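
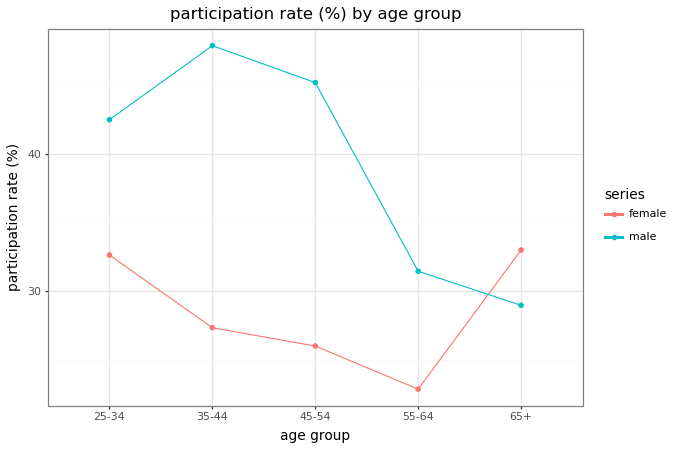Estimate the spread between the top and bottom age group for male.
Max 35-44 ≈ 50, min 65+ ≈ 30; range ≈ 20.

≈ 20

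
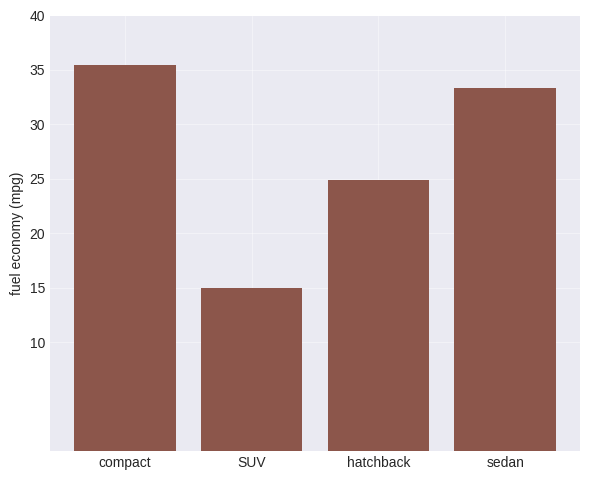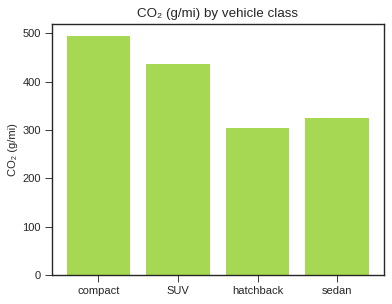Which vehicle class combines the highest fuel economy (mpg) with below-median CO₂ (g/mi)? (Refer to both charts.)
Chart 2 median CO₂ (g/mi) ≈ 400; below-median vehicle classes: hatchback, sedan. Among those, sedan has the highest fuel economy (mpg) (≈ 35).

sedan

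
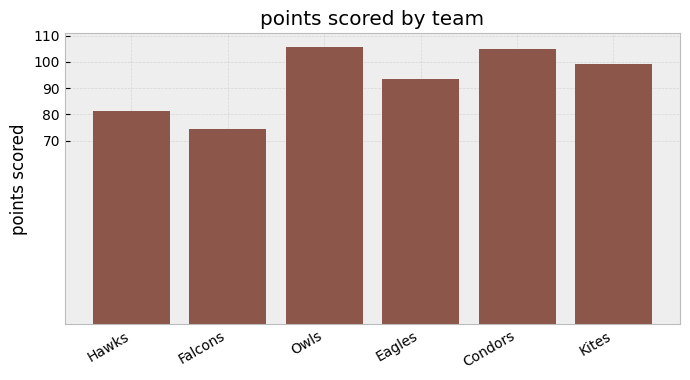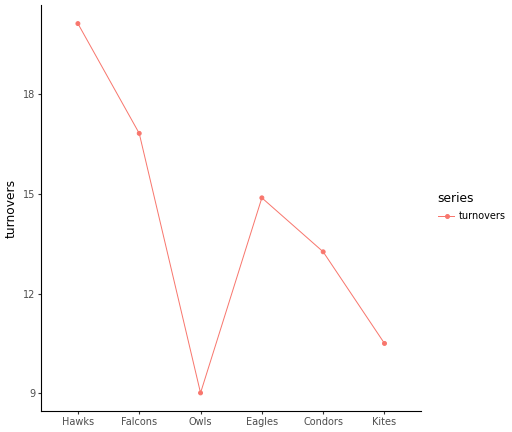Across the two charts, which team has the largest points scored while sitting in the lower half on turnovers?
Owls

Chart 2 median turnovers ≈ 14; below-median teams: Owls, Condors, Kites. Among those, Owls has the highest points scored (≈ 110).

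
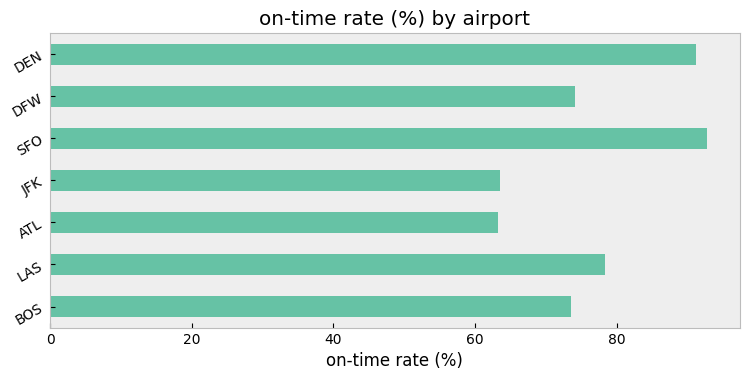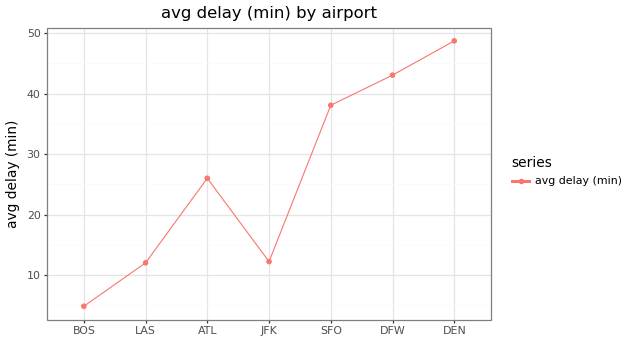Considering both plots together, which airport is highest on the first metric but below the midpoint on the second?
LAS

Chart 2 median avg delay (min) ≈ 25; below-median airports: BOS, LAS, JFK. Among those, LAS has the highest on-time rate (%) (≈ 80).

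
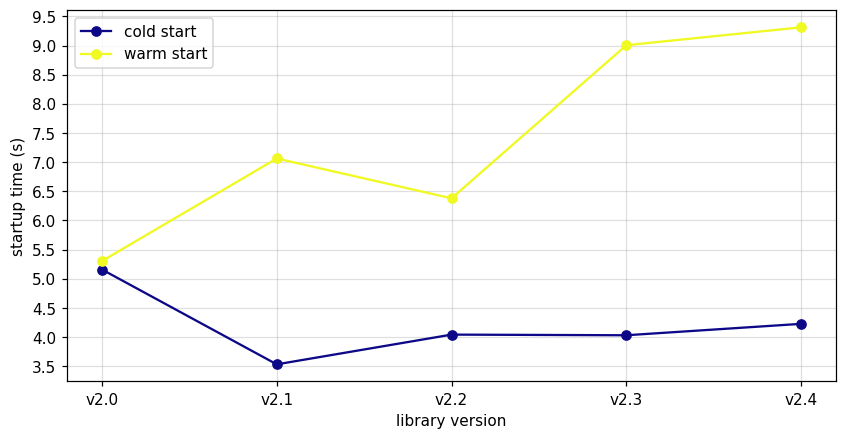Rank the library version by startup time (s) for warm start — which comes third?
Top 4 for warm start: v2.4 ≈ 9.5, v2.3 ≈ 9.0, v2.1 ≈ 7.0, v2.2 ≈ 6.5.

v2.1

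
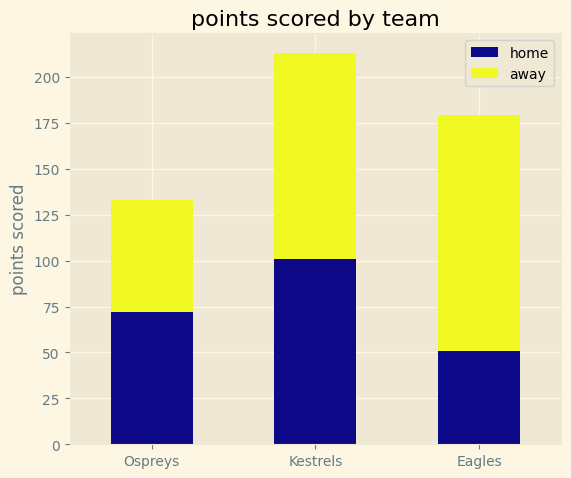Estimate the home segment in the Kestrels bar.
home top ≈ 100, bottom ≈ 0; segment ≈ 100.

≈ 100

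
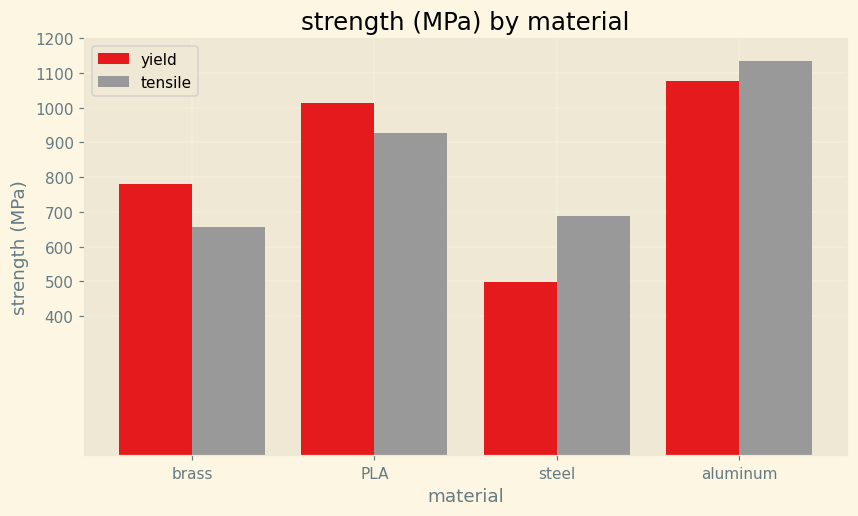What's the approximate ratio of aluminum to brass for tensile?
≈ 1.57×

aluminum ≈ 1100, brass ≈ 700; 1100/700 ≈ 1.57.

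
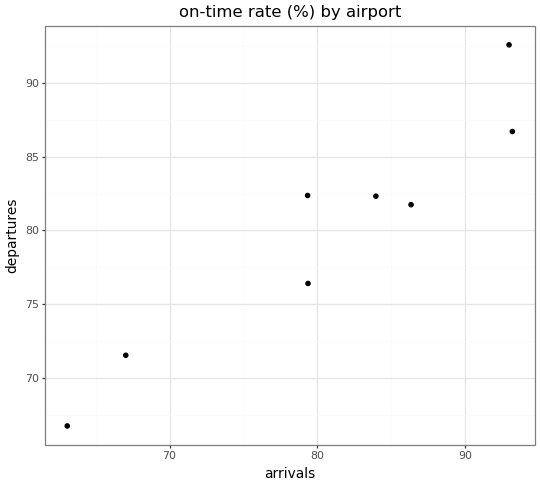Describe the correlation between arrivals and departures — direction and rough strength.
positive, strong

Points are positively correlated; strong (|r| ≈ 1.0).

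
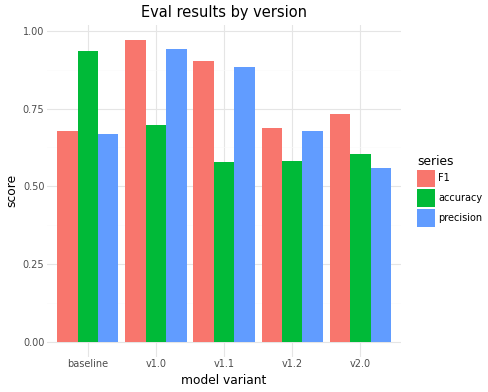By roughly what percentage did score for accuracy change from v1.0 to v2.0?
v1.0 ≈ 0.7, v2.0 ≈ 0.6; (0.6 − 0.7) / 0.7 ≈ -14.3%.

≈ -14.3%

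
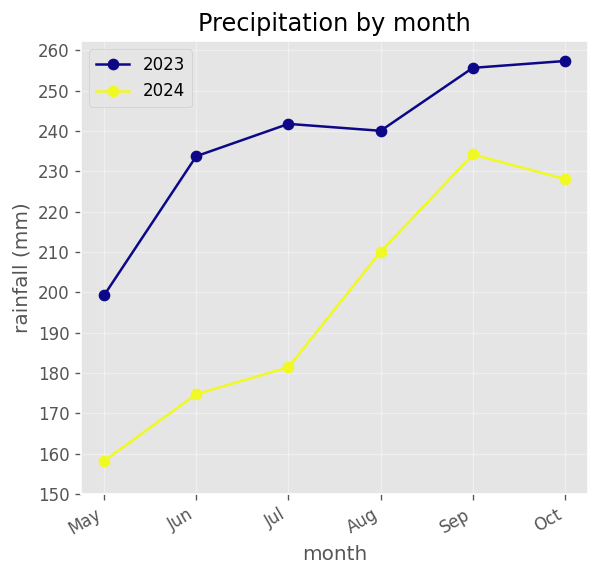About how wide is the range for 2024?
≈ 70

Max Sep ≈ 230, min May ≈ 160; range ≈ 70.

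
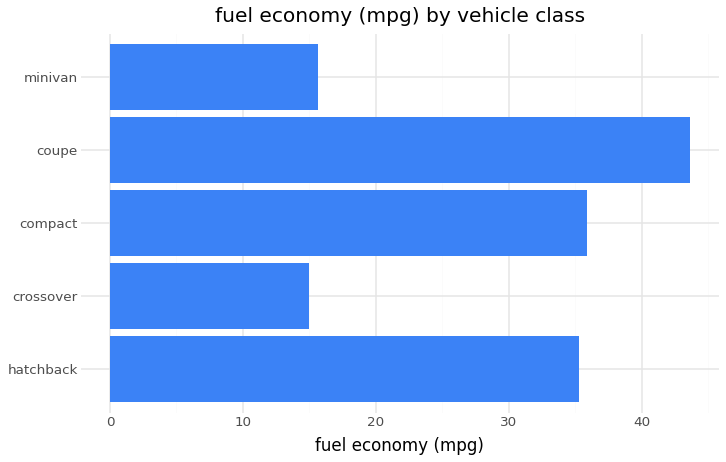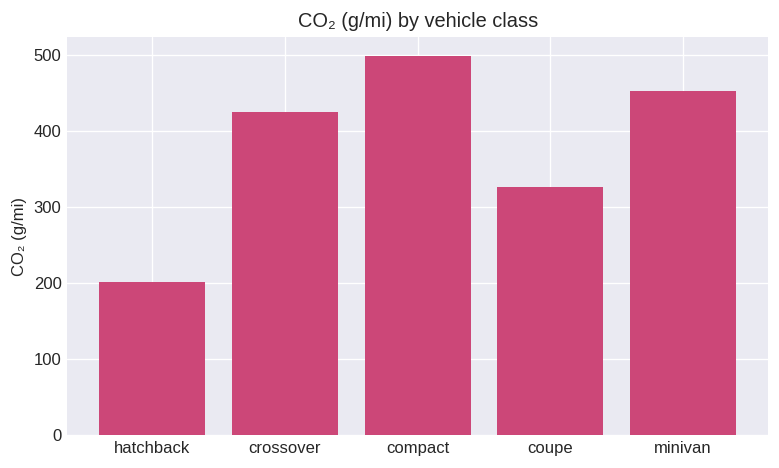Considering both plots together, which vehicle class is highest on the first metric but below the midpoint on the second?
coupe

Chart 2 median CO₂ (g/mi) ≈ 400; below-median vehicle classes: hatchback, coupe. Among those, coupe has the highest fuel economy (mpg) (≈ 45).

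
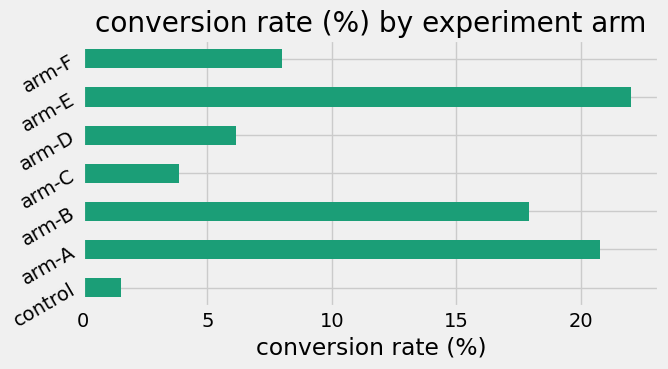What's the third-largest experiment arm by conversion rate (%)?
arm-B

Top 4: arm-E ≈ 22, arm-A ≈ 20, arm-B ≈ 18, arm-F ≈ 8.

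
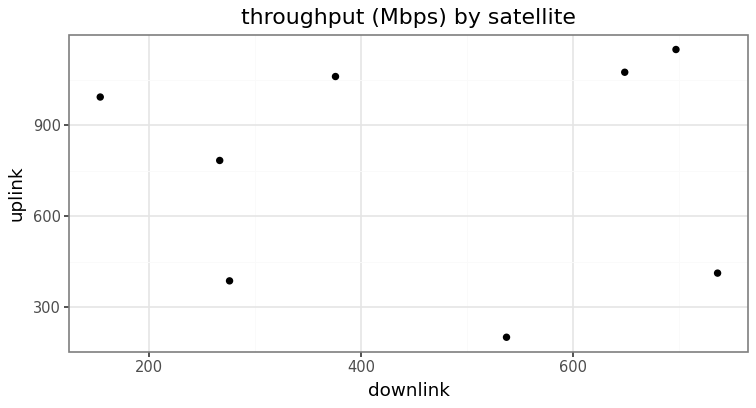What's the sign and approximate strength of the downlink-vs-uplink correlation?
Points are roughly uncorrelated; weak (|r| ≈ 0.0).

no clear correlation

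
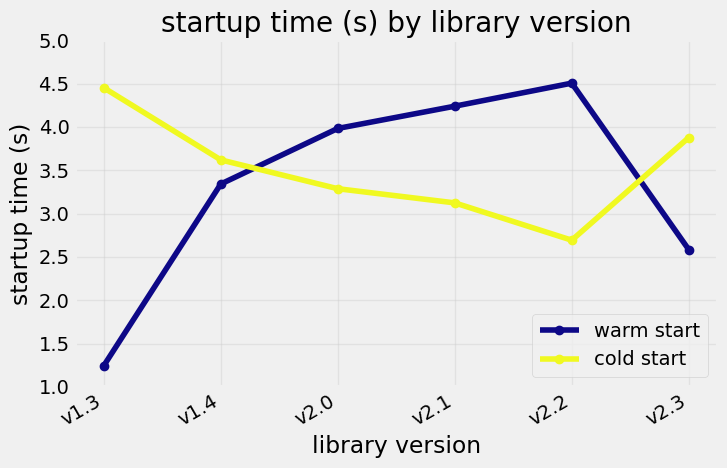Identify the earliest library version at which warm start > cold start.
v2.0

v1.4: warm start ≈ 3.5 vs cold start ≈ 3.5 (not yet); v2.0: warm start ≈ 4.0 vs cold start ≈ 3.5 (first crossover).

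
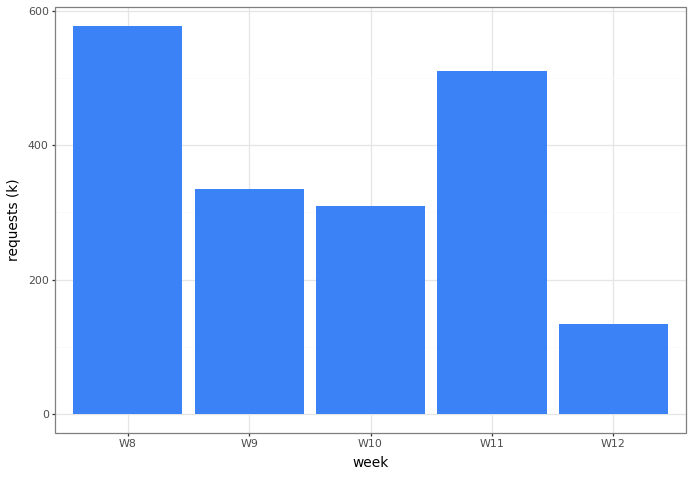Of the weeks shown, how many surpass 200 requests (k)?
4

Above 200: W8, W9, W10, W11.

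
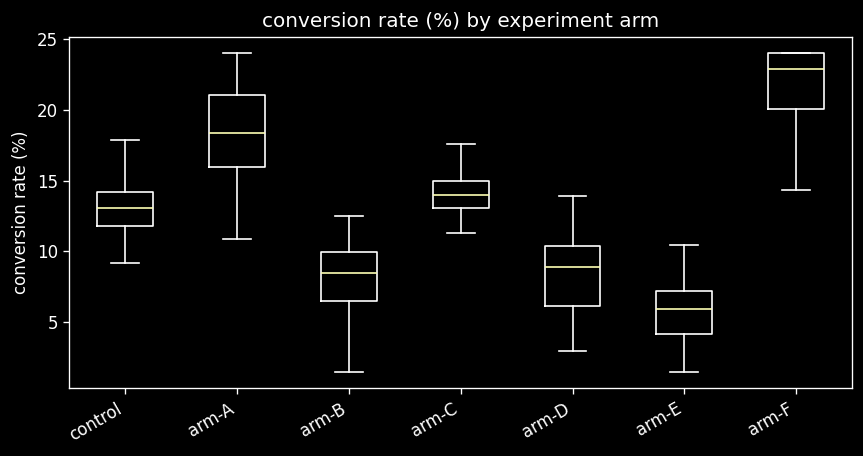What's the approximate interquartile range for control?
Q3 ≈ 14, Q1 ≈ 12; IQR ≈ 2.

≈ 2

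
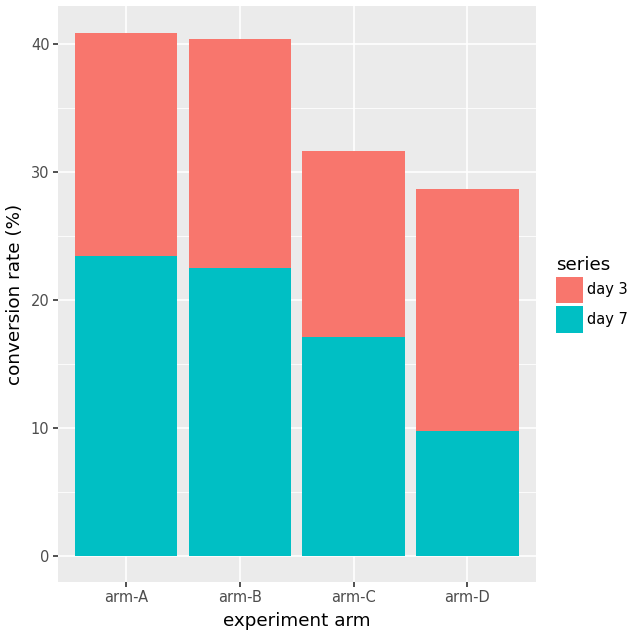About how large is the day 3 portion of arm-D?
≈ 20

day 3 top ≈ 30, bottom ≈ 10; segment ≈ 20.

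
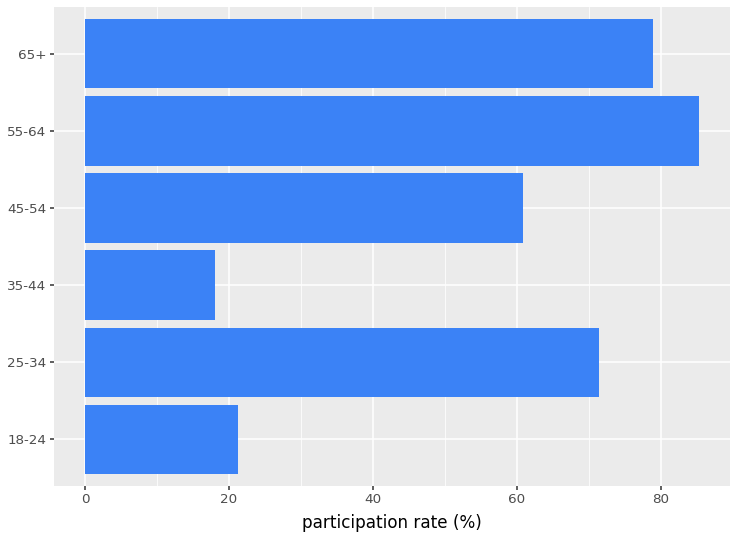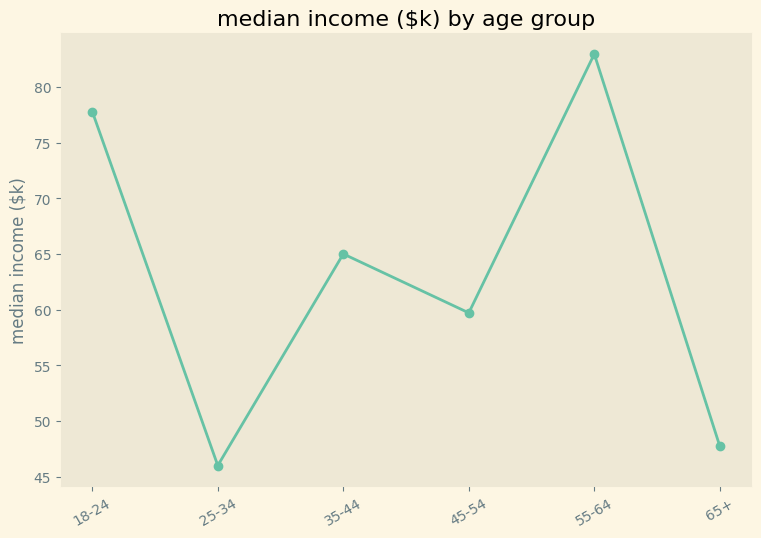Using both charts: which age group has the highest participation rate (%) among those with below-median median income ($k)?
Chart 2 median median income ($k) ≈ 60; below-median age groups: 25-34, 45-54, 65+. Among those, 65+ has the highest participation rate (%) (≈ 80).

65+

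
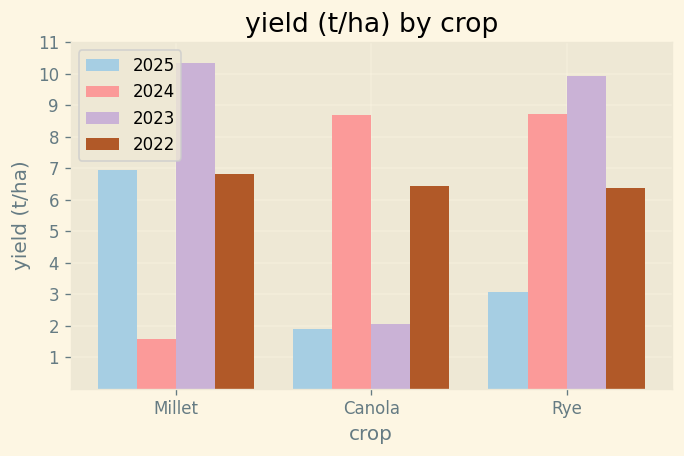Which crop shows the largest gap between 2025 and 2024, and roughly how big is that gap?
Canola, ≈ 7 t/ha

Canola: 2025 ≈ 2, 2024 ≈ 9 → gap ≈ 7. Next-largest (Rye) is only ≈ 6.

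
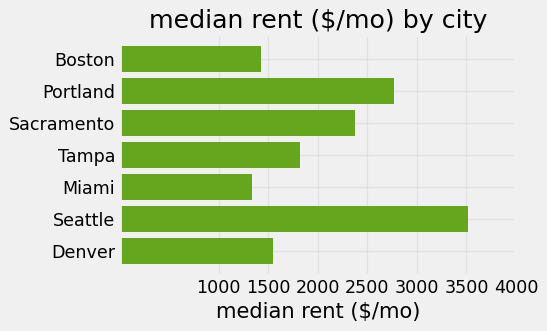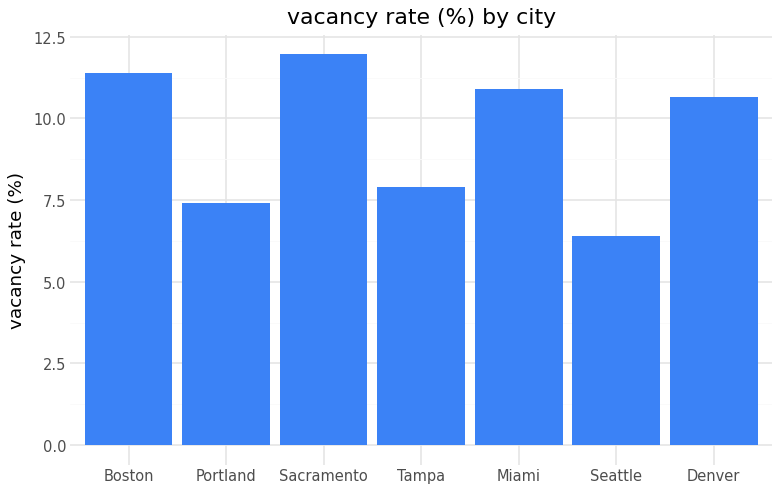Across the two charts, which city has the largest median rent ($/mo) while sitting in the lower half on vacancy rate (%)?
Chart 2 median vacancy rate (%) ≈ 10; below-median cities: Portland, Tampa, Seattle. Among those, Seattle has the highest median rent ($/mo) (≈ 3500).

Seattle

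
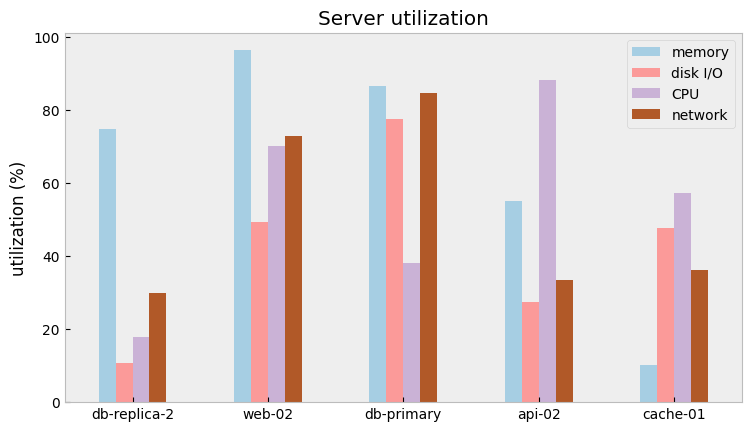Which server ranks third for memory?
Top 4 for memory: web-02 ≈ 100, db-primary ≈ 90, db-replica-2 ≈ 70, api-02 ≈ 60.

db-replica-2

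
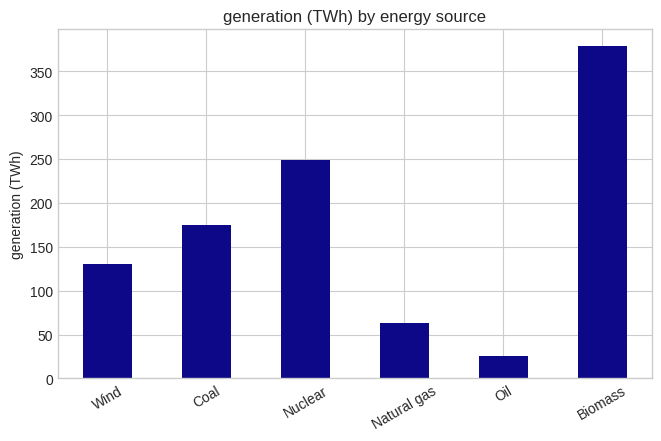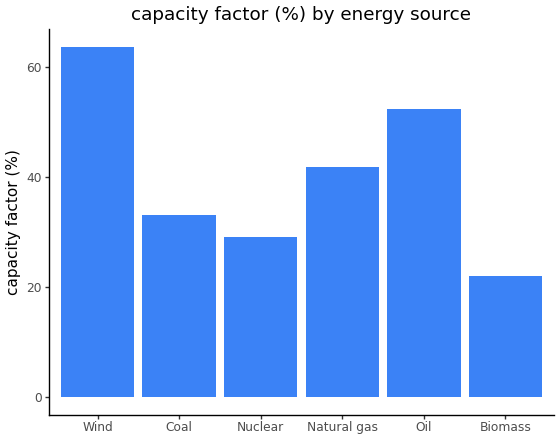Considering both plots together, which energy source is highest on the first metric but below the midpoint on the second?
Biomass

Chart 2 median capacity factor (%) ≈ 40; below-median energy sources: Coal, Nuclear, Biomass. Among those, Biomass has the highest generation (TWh) (≈ 400).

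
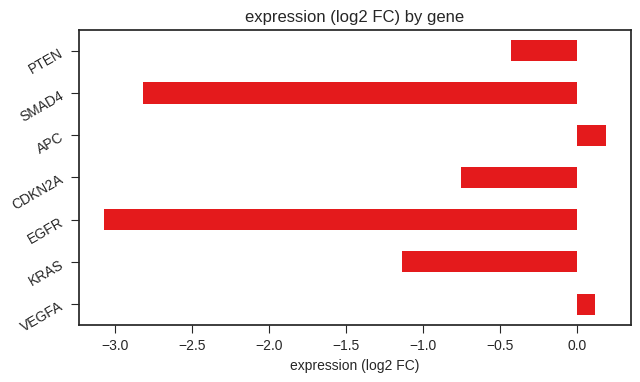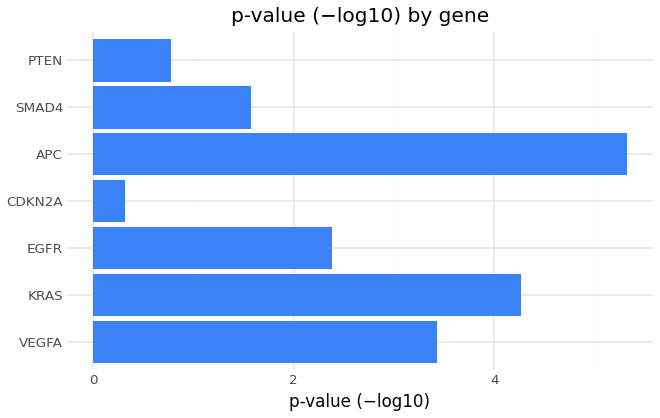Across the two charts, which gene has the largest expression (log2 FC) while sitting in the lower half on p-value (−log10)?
PTEN

Chart 2 median p-value (−log10) ≈ 2.5; below-median genes: CDKN2A, SMAD4, PTEN. Among those, PTEN has the highest expression (log2 FC) (≈ -0.44).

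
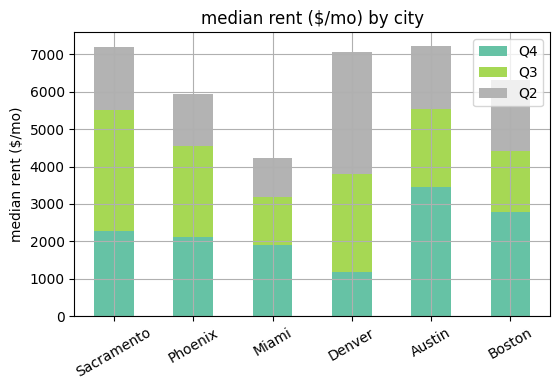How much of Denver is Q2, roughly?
≈ 3000

Q2 top ≈ 7000, bottom ≈ 4000; segment ≈ 3000.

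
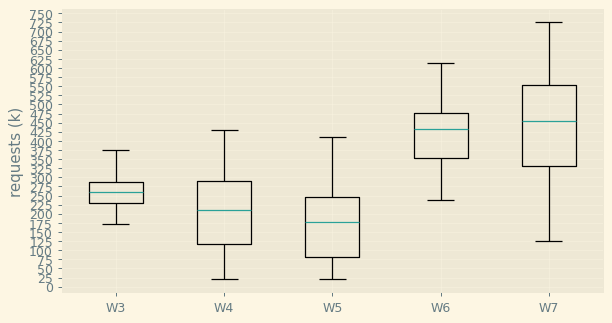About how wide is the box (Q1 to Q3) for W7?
Q3 ≈ 550, Q1 ≈ 325; IQR ≈ 225.

≈ 225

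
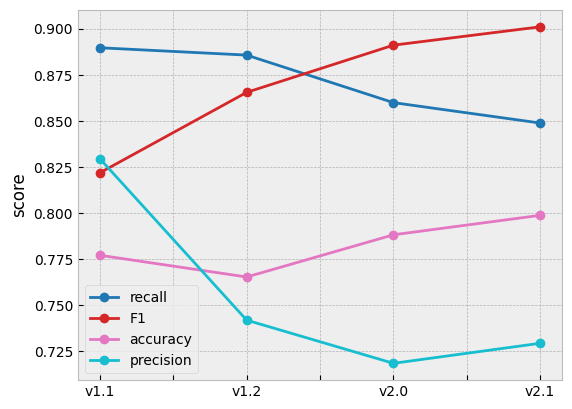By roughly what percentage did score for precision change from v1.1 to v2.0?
≈ -12.2%

v1.1 ≈ 0.82, v2.0 ≈ 0.72; (0.72 − 0.82) / 0.82 ≈ -12.2%.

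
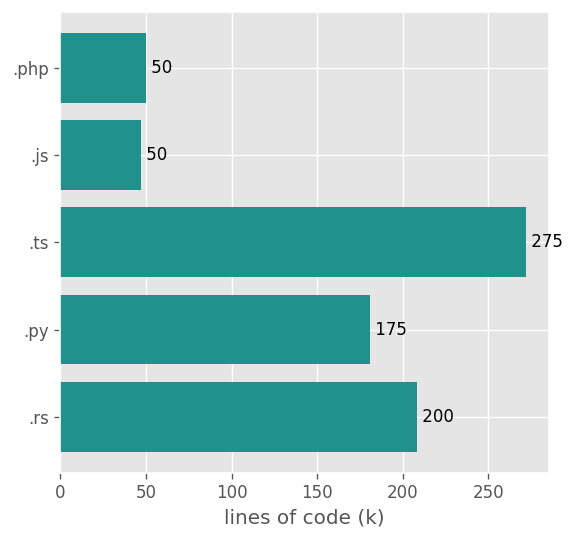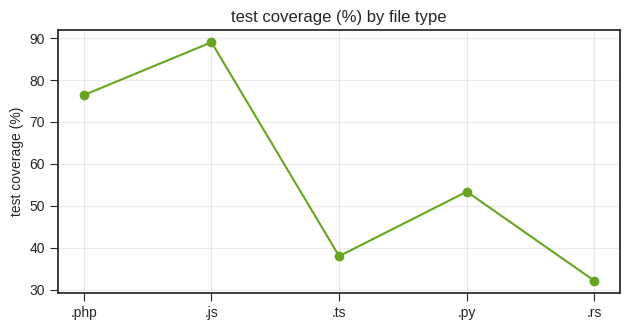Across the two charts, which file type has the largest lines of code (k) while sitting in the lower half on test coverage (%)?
.ts

Chart 2 median test coverage (%) ≈ 50; below-median file types: .ts, .rs. Among those, .ts has the highest lines of code (k) (≈ 275).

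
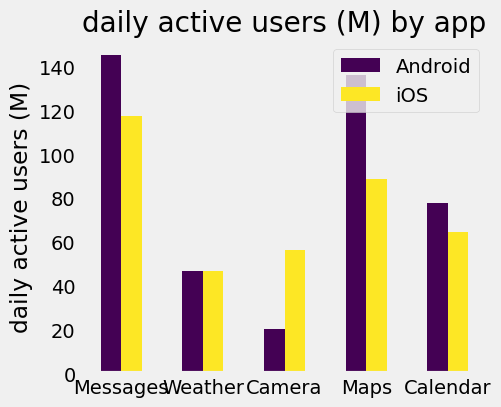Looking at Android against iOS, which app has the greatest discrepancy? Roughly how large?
Maps, ≈ 60 M

Maps: Android ≈ 140, iOS ≈ 80 → gap ≈ 60. Next-largest (Camera) is only ≈ 40.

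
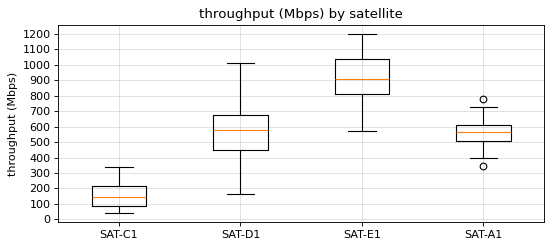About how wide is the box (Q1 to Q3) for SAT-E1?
≈ 200

Q3 ≈ 1000, Q1 ≈ 800; IQR ≈ 200.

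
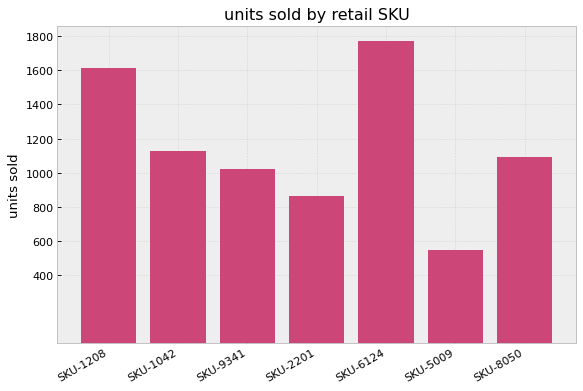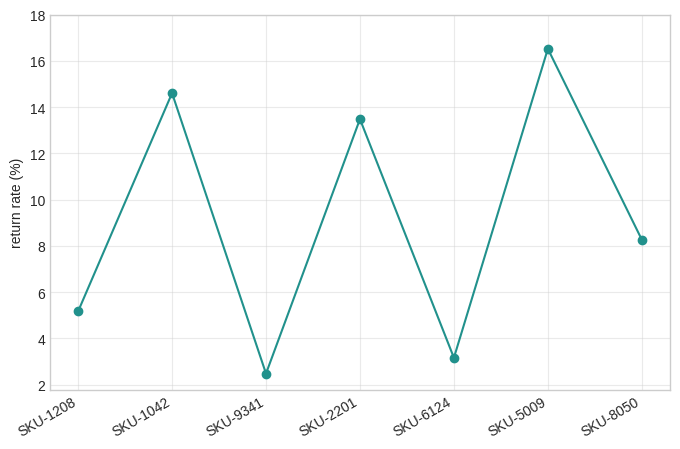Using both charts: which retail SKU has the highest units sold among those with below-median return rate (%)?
Chart 2 median return rate (%) ≈ 8; below-median retail SKUs: SKU-1208, SKU-9341, SKU-6124. Among those, SKU-6124 has the highest units sold (≈ 1800).

SKU-6124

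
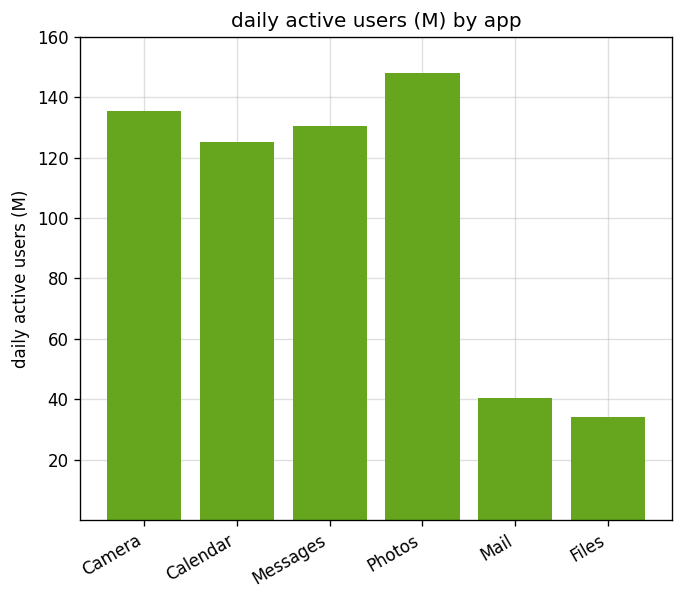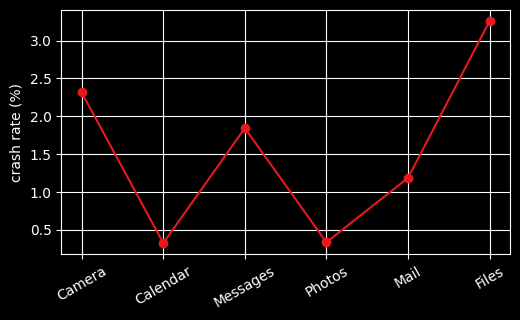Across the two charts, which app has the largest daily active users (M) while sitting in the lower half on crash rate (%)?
Photos

Chart 2 median crash rate (%) ≈ 1.5; below-median apps: Calendar, Photos, Mail. Among those, Photos has the highest daily active users (M) (≈ 140).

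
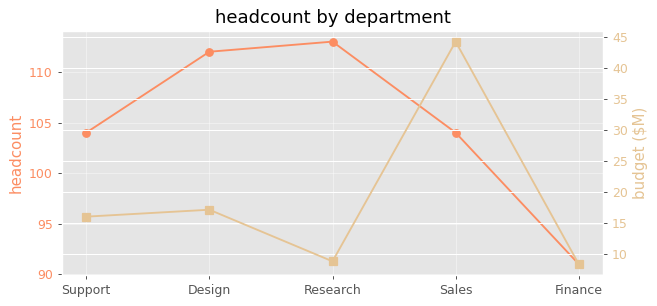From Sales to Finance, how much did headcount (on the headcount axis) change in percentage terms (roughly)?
Sales ≈ 104, Finance ≈ 92; (92 − 104) / 104 ≈ -11.5%.

≈ -11.5%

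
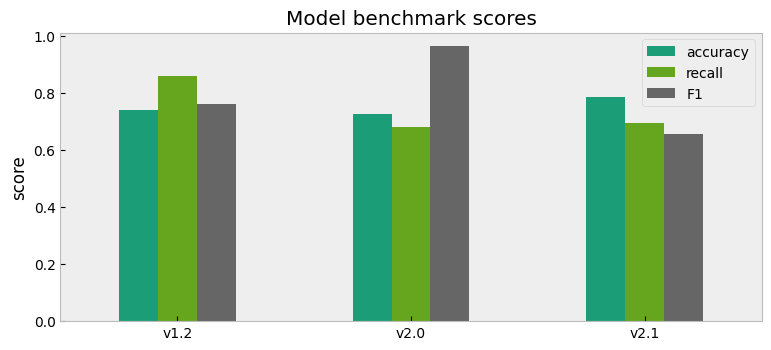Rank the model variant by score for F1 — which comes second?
v1.2

Top 3 for F1: v2.0 ≈ 1.0, v1.2 ≈ 0.8, v2.1 ≈ 0.7.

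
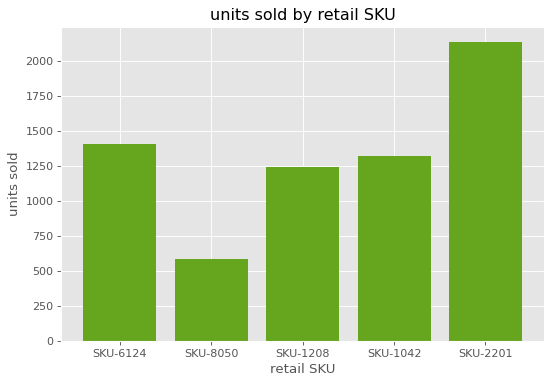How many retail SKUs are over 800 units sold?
4

Above 800: SKU-6124, SKU-1208, SKU-1042, SKU-2201.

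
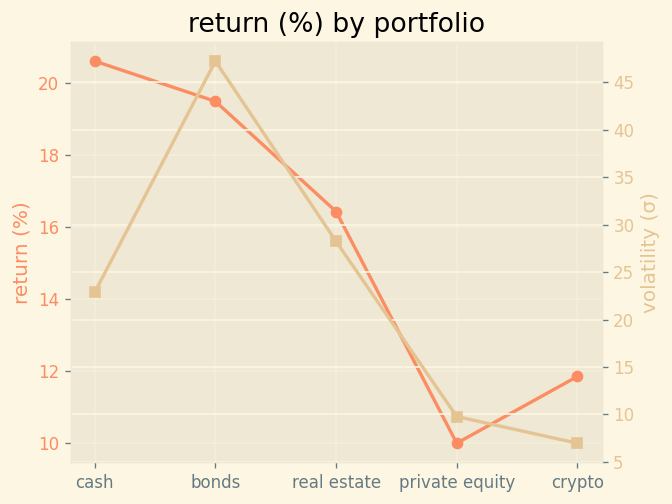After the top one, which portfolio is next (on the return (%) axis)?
Top 3 (on the return (%) axis): cash ≈ 21, bonds ≈ 19, real estate ≈ 16.

bonds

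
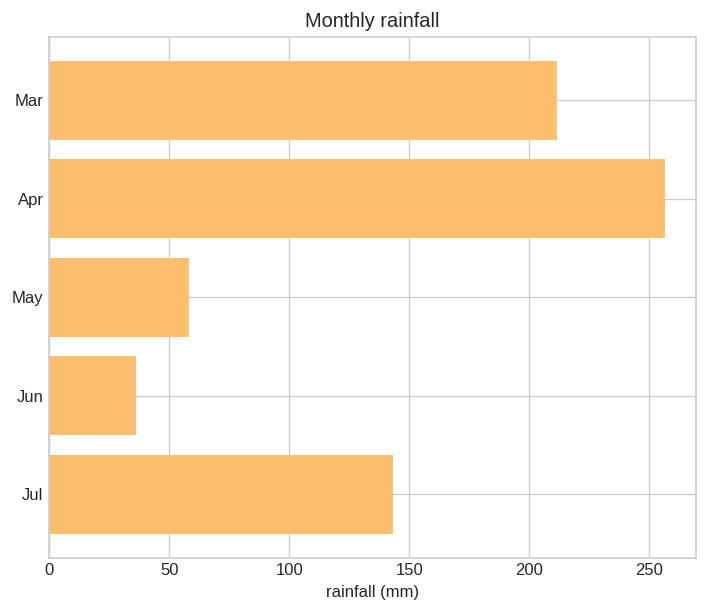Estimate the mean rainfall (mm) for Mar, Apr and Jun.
≈ 158

(200 + 250 + 25) / 3 ≈ 158.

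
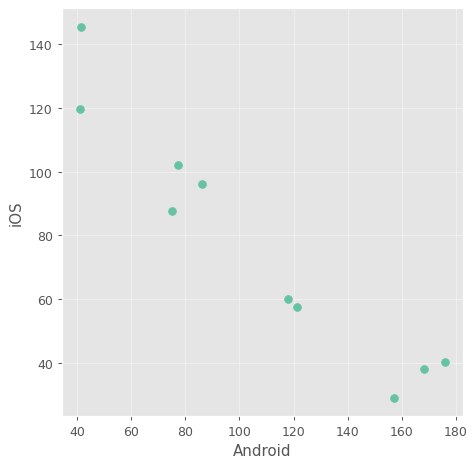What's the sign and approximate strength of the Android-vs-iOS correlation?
negative, strong

Points are negatively correlated; strong (|r| ≈ 1.0).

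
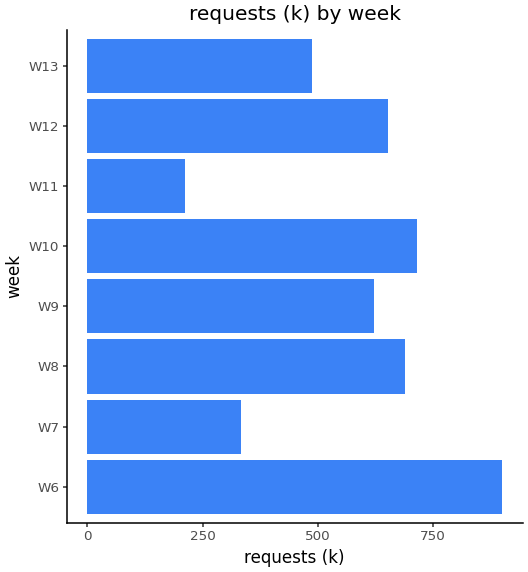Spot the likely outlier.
W11

W11 ≈ 200; the rest sit between ≈ 300 and ≈ 900.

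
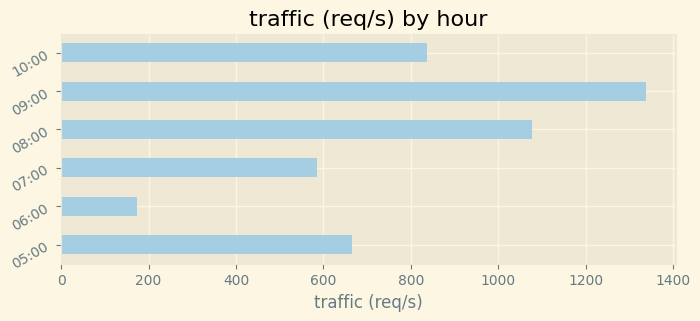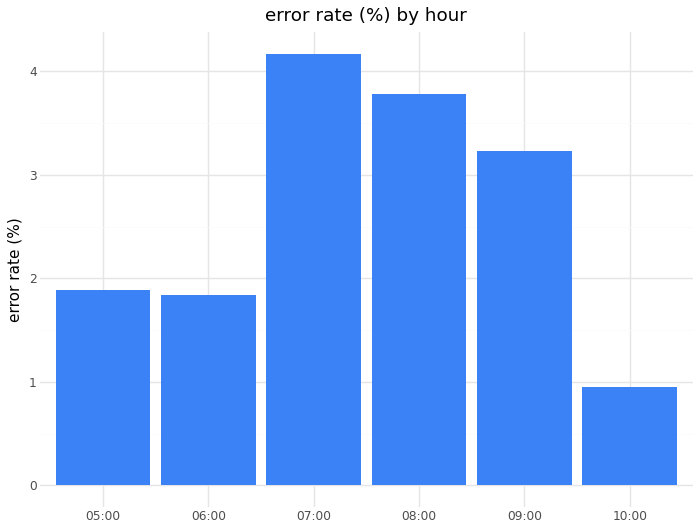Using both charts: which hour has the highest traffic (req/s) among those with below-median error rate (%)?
Chart 2 median error rate (%) ≈ 2.5; below-median hours: 05:00, 06:00, 10:00. Among those, 10:00 has the highest traffic (req/s) (≈ 800).

10:00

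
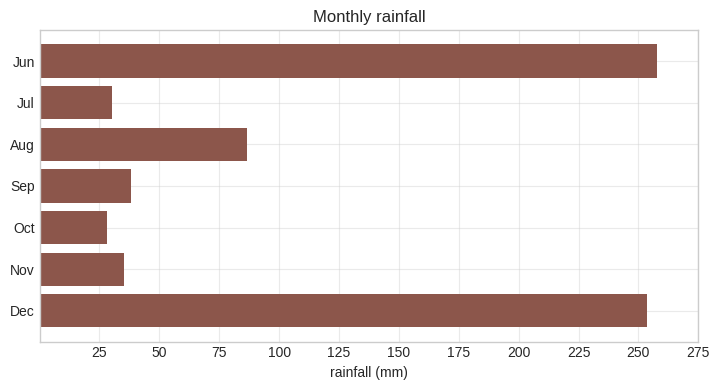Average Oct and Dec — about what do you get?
≈ 138

(25 + 250) / 2 ≈ 138.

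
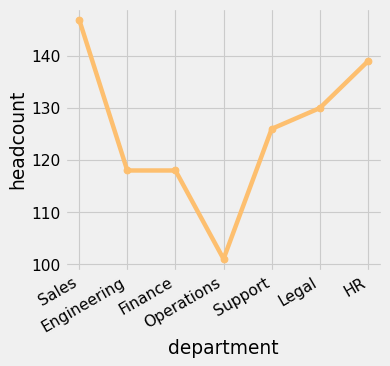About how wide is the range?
Max Sales ≈ 145, min Operations ≈ 100; range ≈ 45.

≈ 45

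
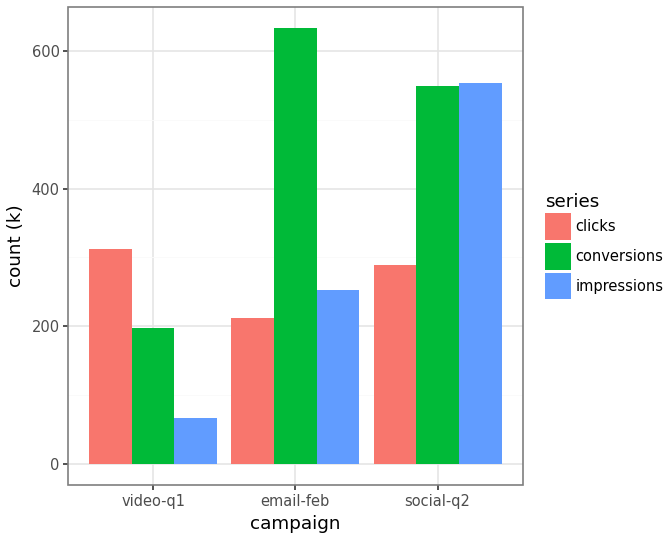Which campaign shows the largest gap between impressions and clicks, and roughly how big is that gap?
social-q2: impressions ≈ 600, clicks ≈ 300 → gap ≈ 300. Next-largest (video-q1) is only ≈ 200.

social-q2, ≈ 300 k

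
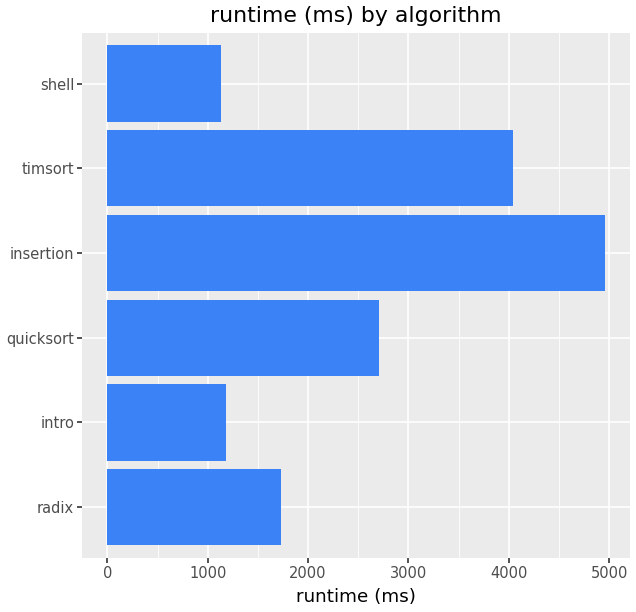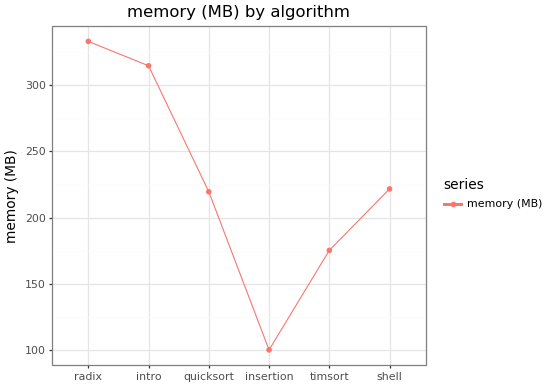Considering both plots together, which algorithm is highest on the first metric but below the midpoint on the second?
Chart 2 median memory (MB) ≈ 200; below-median algorithms: quicksort, insertion, timsort. Among those, insertion has the highest runtime (ms) (≈ 5000).

insertion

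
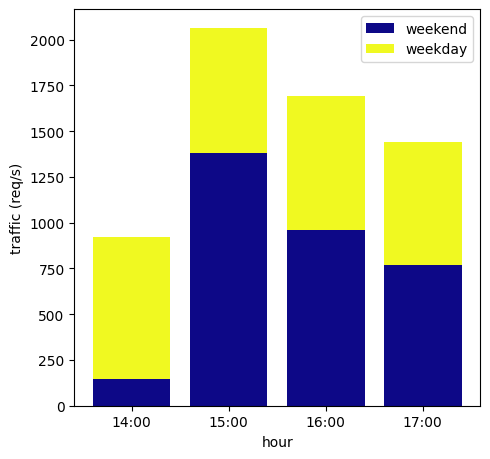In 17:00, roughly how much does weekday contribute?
weekday top ≈ 1400, bottom ≈ 800; segment ≈ 600.

≈ 600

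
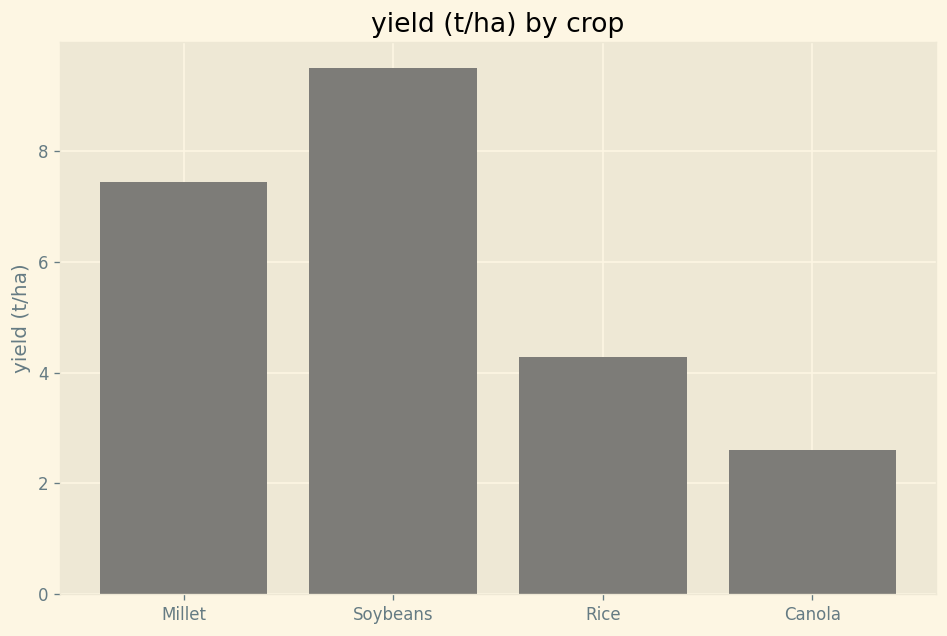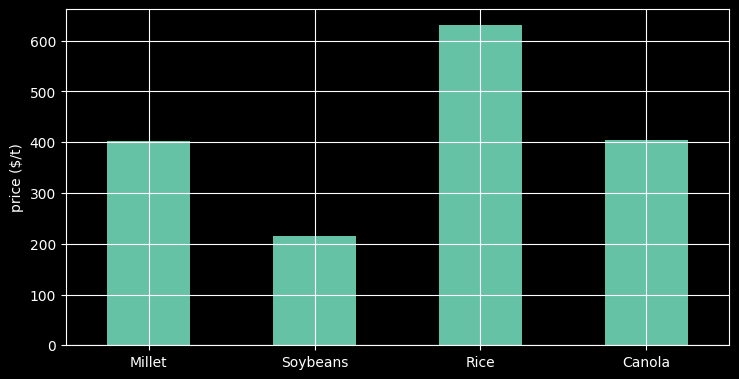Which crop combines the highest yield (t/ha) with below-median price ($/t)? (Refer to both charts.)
Chart 2 median price ($/t) ≈ 400; below-median crops: Millet, Soybeans. Among those, Soybeans has the highest yield (t/ha) (≈ 9).

Soybeans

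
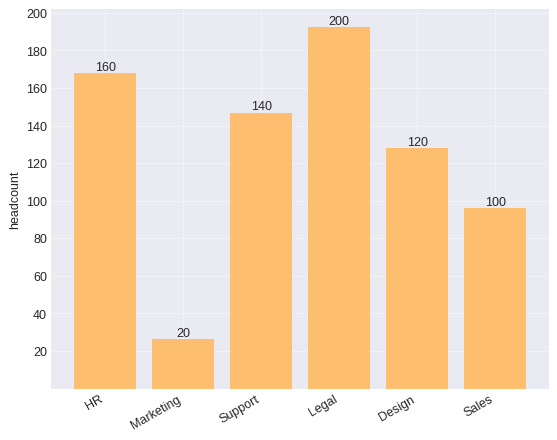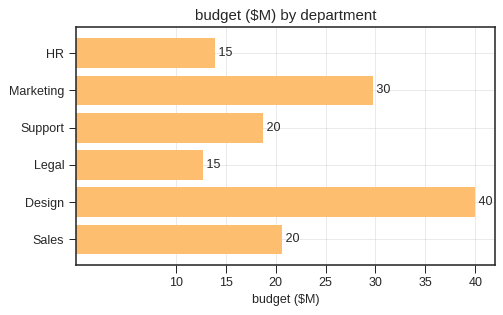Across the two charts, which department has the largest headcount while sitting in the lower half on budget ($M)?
Legal

Chart 2 median budget ($M) ≈ 20; below-median departments: HR, Support, Legal. Among those, Legal has the highest headcount (≈ 200).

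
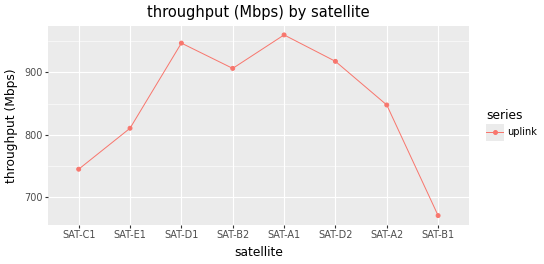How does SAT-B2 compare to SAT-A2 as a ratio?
SAT-B2 ≈ 900, SAT-A2 ≈ 850; 900/850 ≈ 1.06.

≈ 1.06×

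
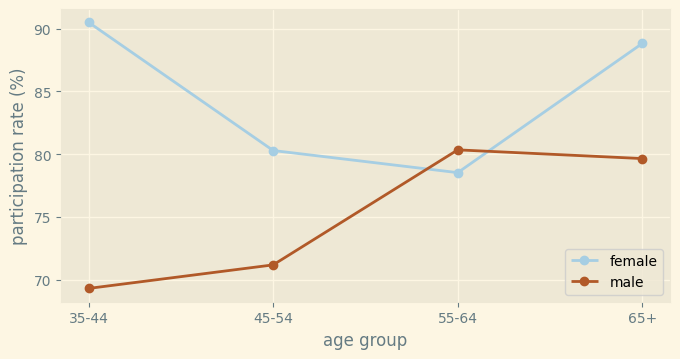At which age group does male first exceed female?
45-54: male ≈ 72 vs female ≈ 80 (not yet); 55-64: male ≈ 80 vs female ≈ 78 (first crossover).

55-64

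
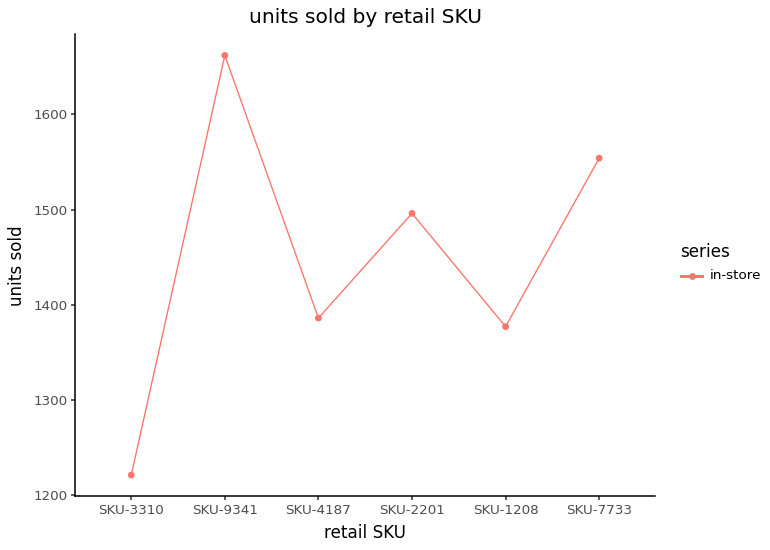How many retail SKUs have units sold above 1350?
5

Above 1350: SKU-9341, SKU-4187, SKU-2201, SKU-1208, SKU-7733.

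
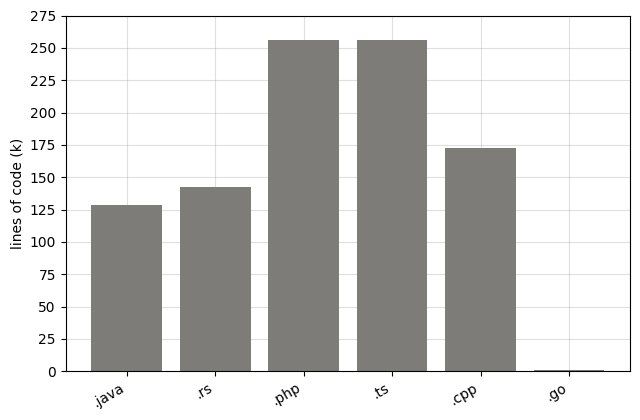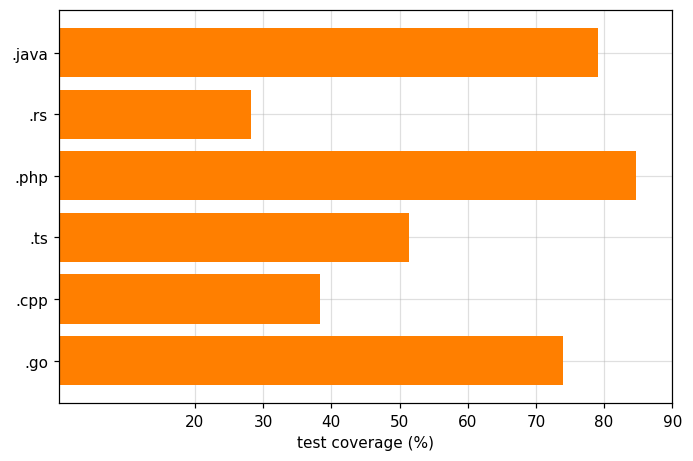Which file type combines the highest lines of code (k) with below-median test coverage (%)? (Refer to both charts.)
Chart 2 median test coverage (%) ≈ 60; below-median file types: .rs, .ts, .cpp. Among those, .ts has the highest lines of code (k) (≈ 250).

.ts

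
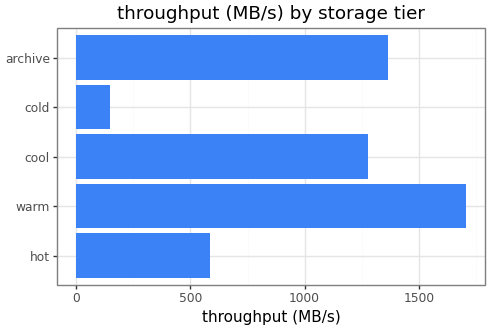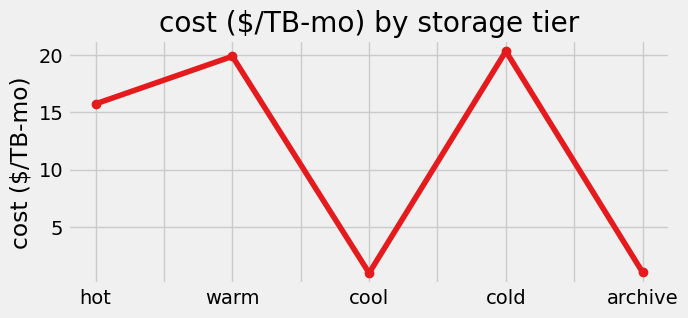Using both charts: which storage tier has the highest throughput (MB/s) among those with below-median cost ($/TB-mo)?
Chart 2 median cost ($/TB-mo) ≈ 16; below-median storage tiers: cool, archive. Among those, archive has the highest throughput (MB/s) (≈ 1400).

archive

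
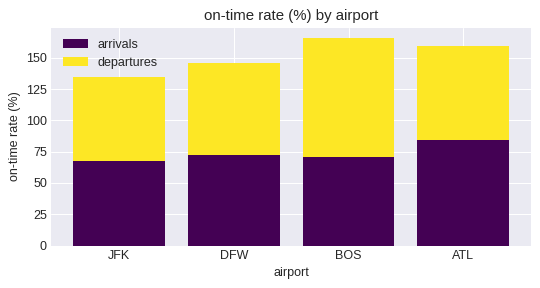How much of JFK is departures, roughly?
departures top ≈ 140, bottom ≈ 60; segment ≈ 80.

≈ 80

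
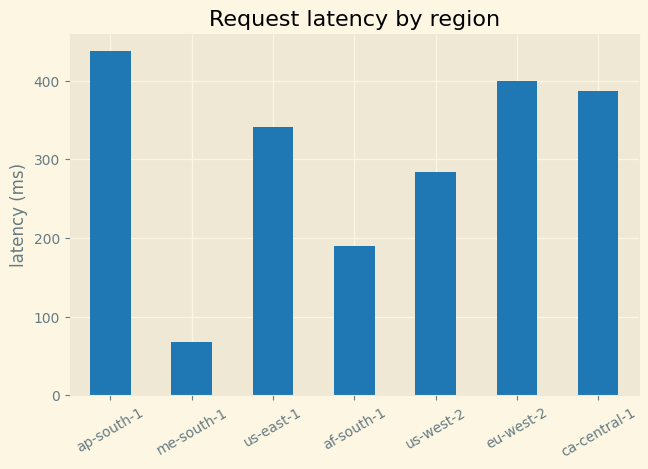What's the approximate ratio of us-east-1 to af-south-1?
us-east-1 ≈ 350, af-south-1 ≈ 200; 350/200 ≈ 1.75.

≈ 1.75×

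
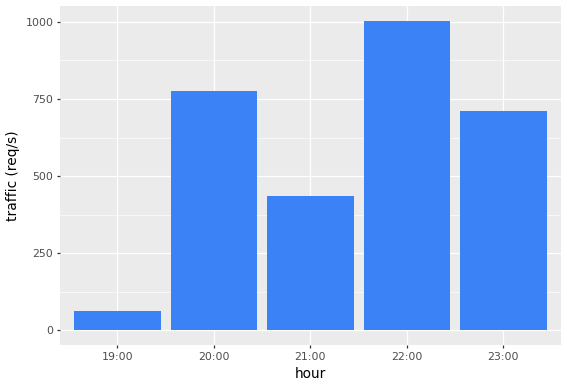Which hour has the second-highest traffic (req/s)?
Top 3: 22:00 ≈ 1000, 20:00 ≈ 800, 23:00 ≈ 700.

20:00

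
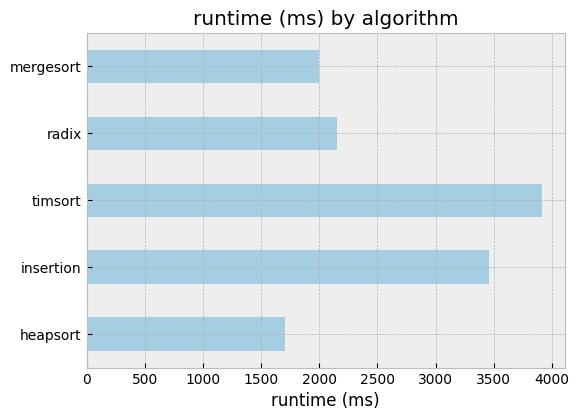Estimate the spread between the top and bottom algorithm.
≈ 2500

Max timsort ≈ 4000, min heapsort ≈ 1500; range ≈ 2500.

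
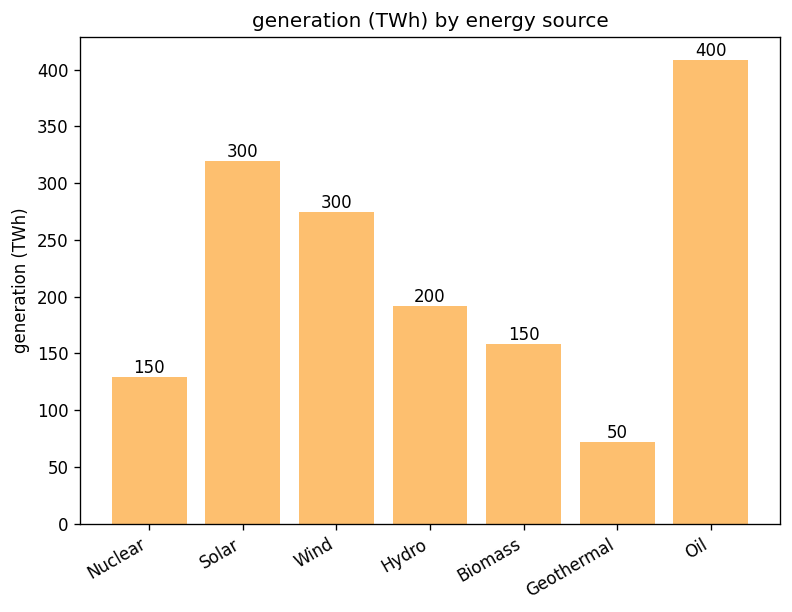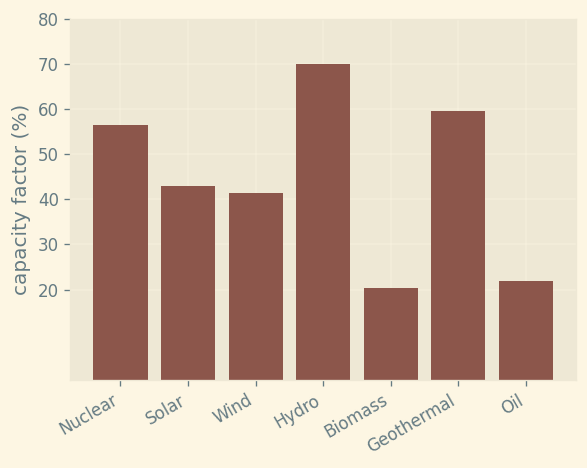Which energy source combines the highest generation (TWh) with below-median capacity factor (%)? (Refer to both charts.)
Chart 2 median capacity factor (%) ≈ 40; below-median energy sources: Wind, Biomass, Oil. Among those, Oil has the highest generation (TWh) (≈ 400).

Oil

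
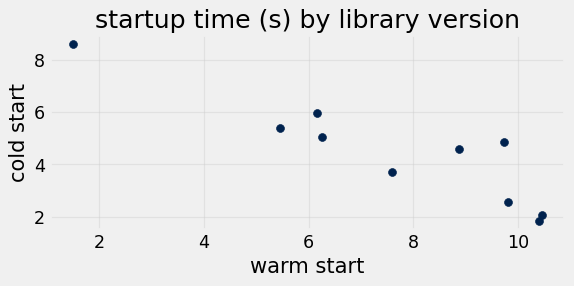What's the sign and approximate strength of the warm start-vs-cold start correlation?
Points are negatively correlated; strong (|r| ≈ 0.9).

negative, strong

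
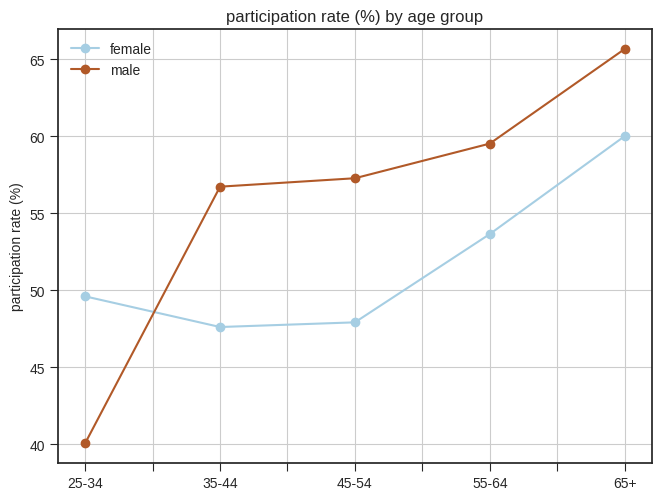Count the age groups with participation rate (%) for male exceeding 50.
Above 50: 35-44, 45-54, 55-64, 65+.

4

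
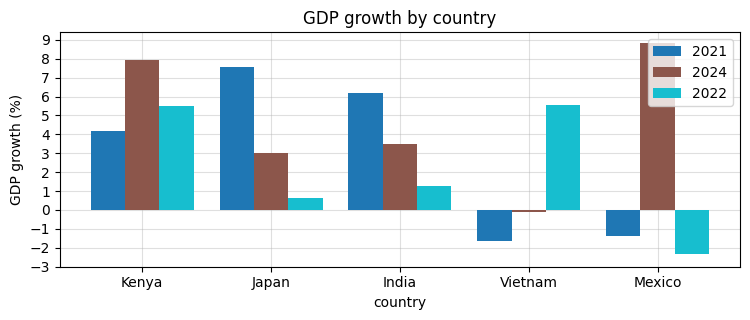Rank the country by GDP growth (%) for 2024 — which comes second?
Kenya

Top 3 for 2024: Mexico ≈ 9, Kenya ≈ 8, India ≈ 3.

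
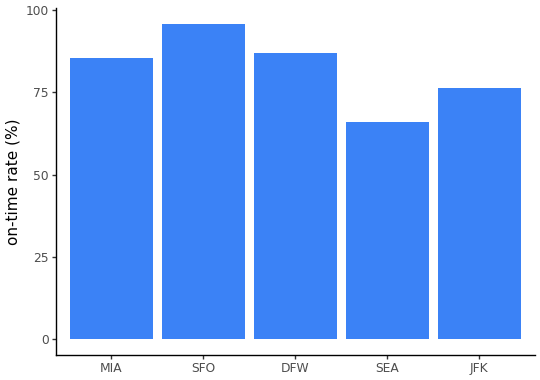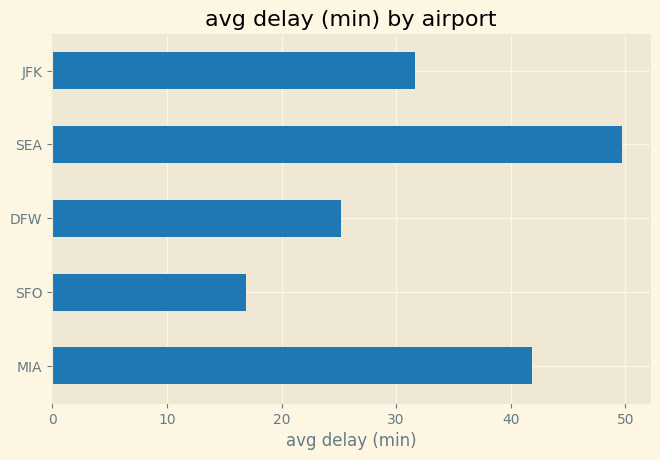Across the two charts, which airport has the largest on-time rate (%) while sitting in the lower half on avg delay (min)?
SFO

Chart 2 median avg delay (min) ≈ 30; below-median airports: SFO, DFW. Among those, SFO has the highest on-time rate (%) (≈ 100).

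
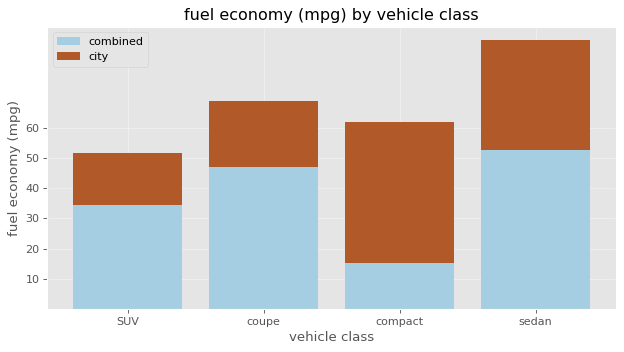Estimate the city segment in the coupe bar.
≈ 20

city top ≈ 70, bottom ≈ 50; segment ≈ 20.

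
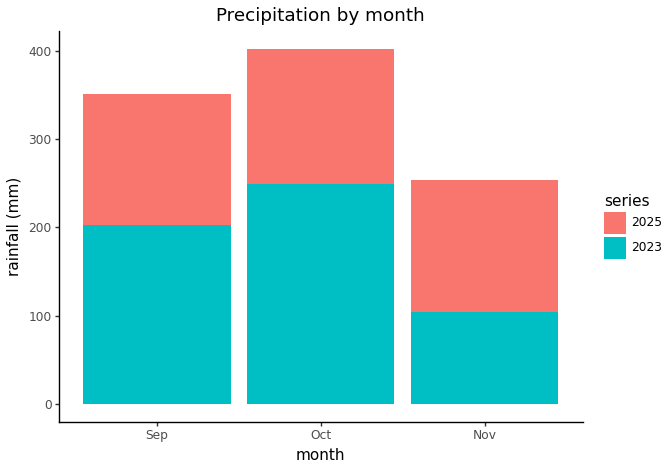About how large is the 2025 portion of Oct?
≈ 150

2025 top ≈ 400, bottom ≈ 250; segment ≈ 150.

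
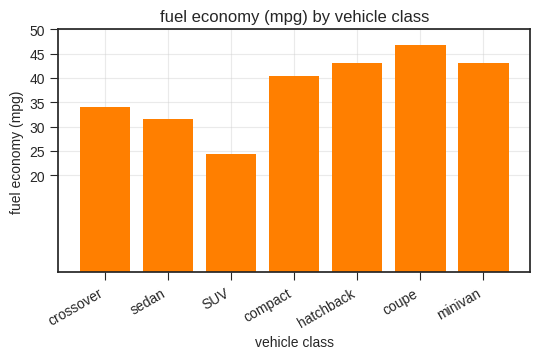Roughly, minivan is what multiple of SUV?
minivan ≈ 45, SUV ≈ 25; 45/25 ≈ 1.8.

≈ 1.8×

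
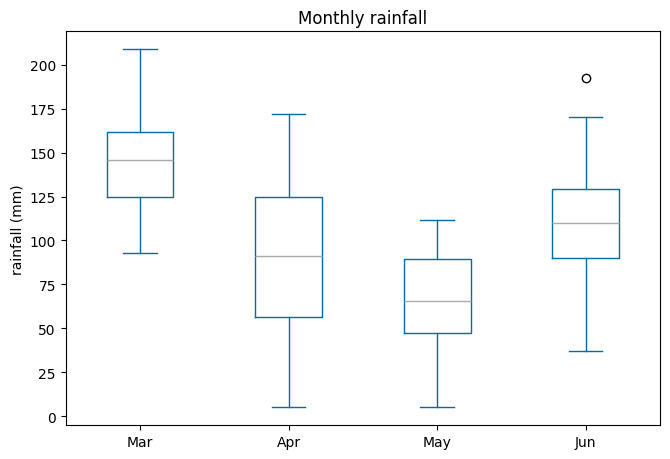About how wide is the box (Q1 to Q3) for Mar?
≈ 40

Q3 ≈ 160, Q1 ≈ 120; IQR ≈ 40.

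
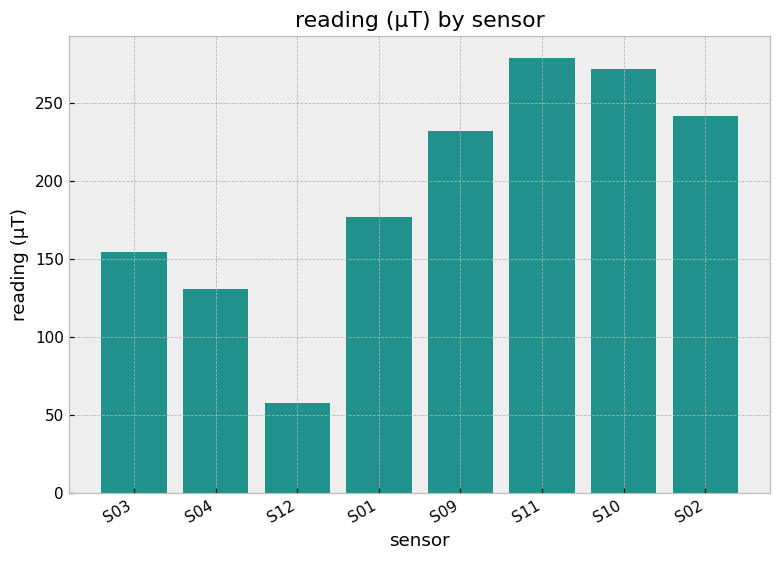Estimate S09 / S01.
≈ 1.29×

S09 ≈ 225, S01 ≈ 175; 225/175 ≈ 1.29.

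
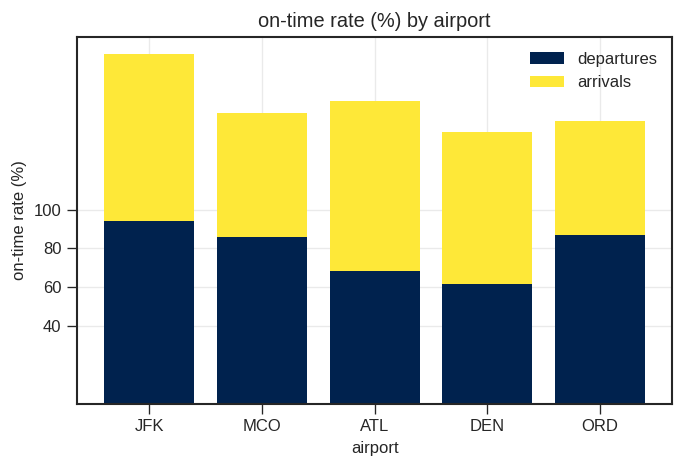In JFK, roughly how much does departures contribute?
departures top ≈ 100, bottom ≈ 0; segment ≈ 100.

≈ 100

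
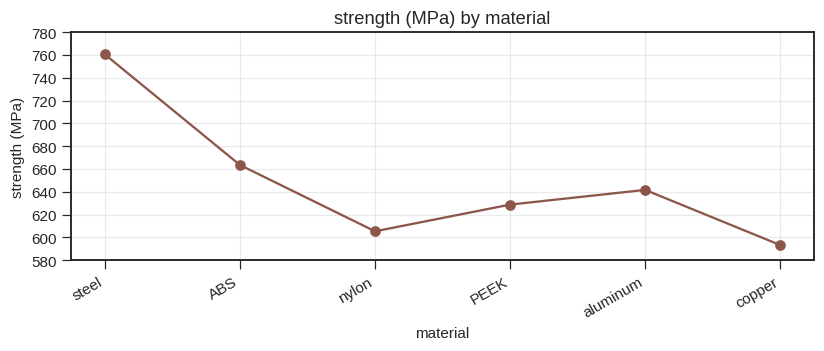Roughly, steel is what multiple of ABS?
≈ 1.15×

steel ≈ 760, ABS ≈ 660; 760/660 ≈ 1.15.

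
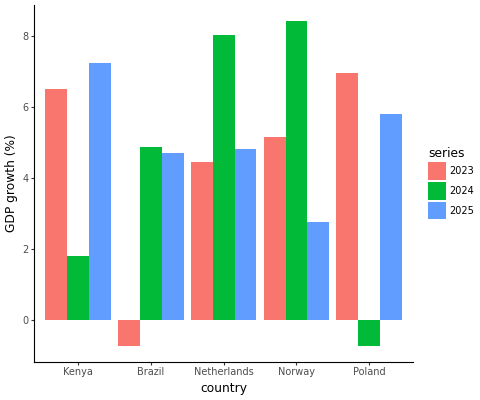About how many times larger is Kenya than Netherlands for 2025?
≈ 1.4×

Kenya ≈ 7, Netherlands ≈ 5; 7/5 ≈ 1.4.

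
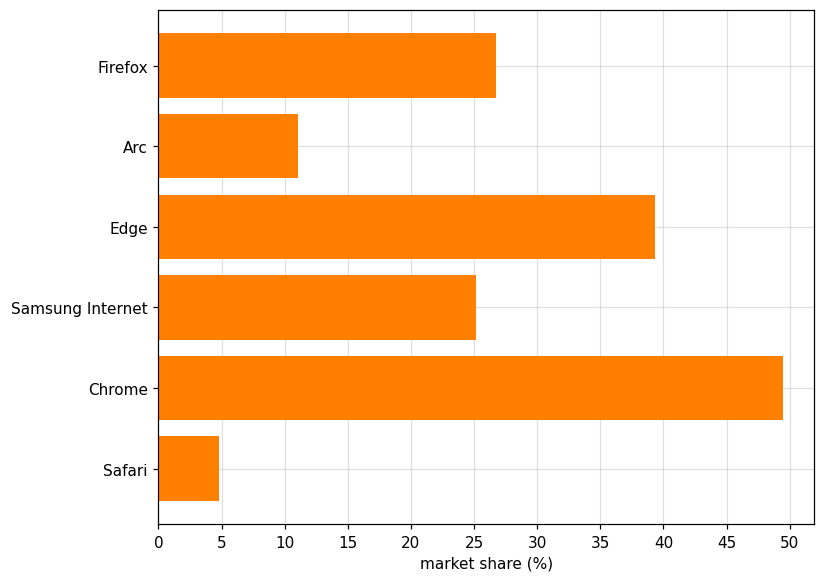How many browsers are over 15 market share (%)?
4

Above 15: Firefox, Edge, Samsung Internet, Chrome.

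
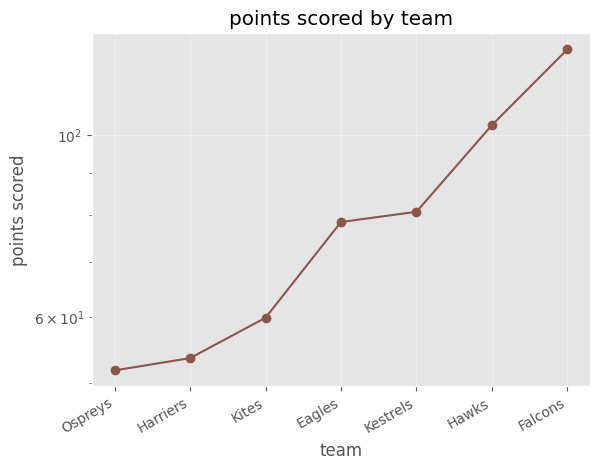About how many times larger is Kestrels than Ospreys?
Kestrels ≈ 80, Ospreys ≈ 50; 80/50 ≈ 1.6.

≈ 1.6×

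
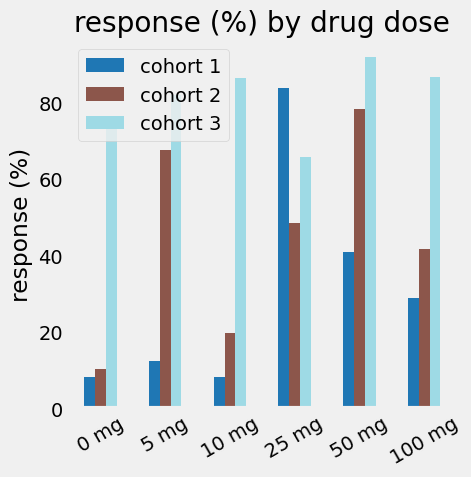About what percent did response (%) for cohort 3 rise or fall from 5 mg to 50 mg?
≈ +12.5%

5 mg ≈ 80, 50 mg ≈ 90; (90 − 80) / 80 ≈ +12.5%.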